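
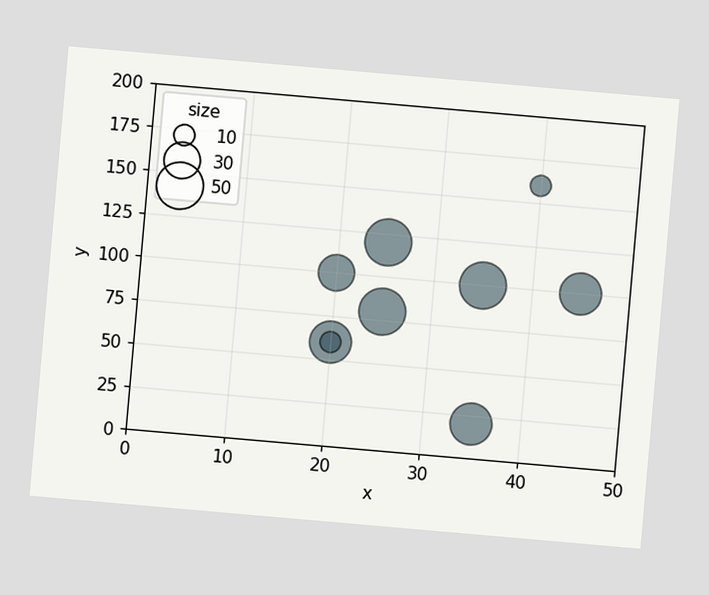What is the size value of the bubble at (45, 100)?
40

The chart is tilted about 5° clockwise. Matching the bubble at (45, 100) against the size legend gives 40.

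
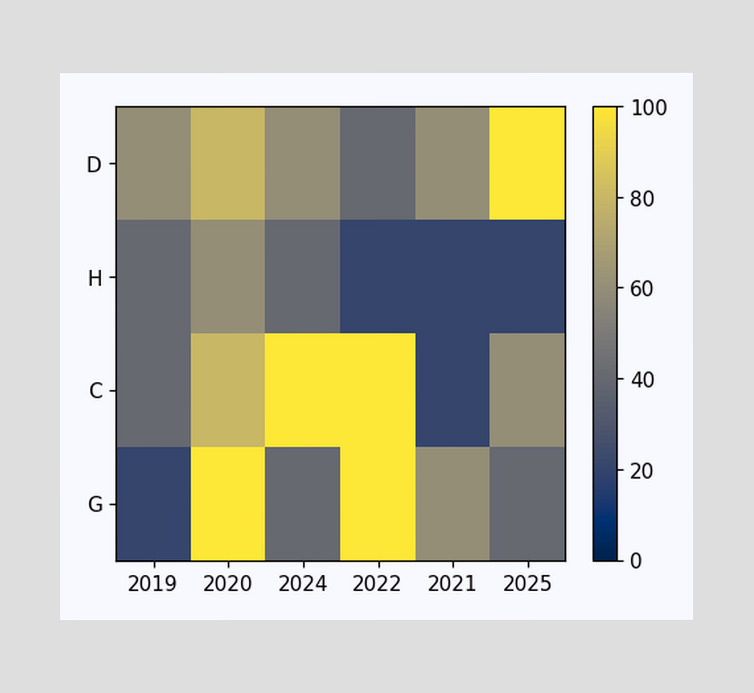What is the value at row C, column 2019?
40

Matching cell (C, 2019) against the colorbar gives 40.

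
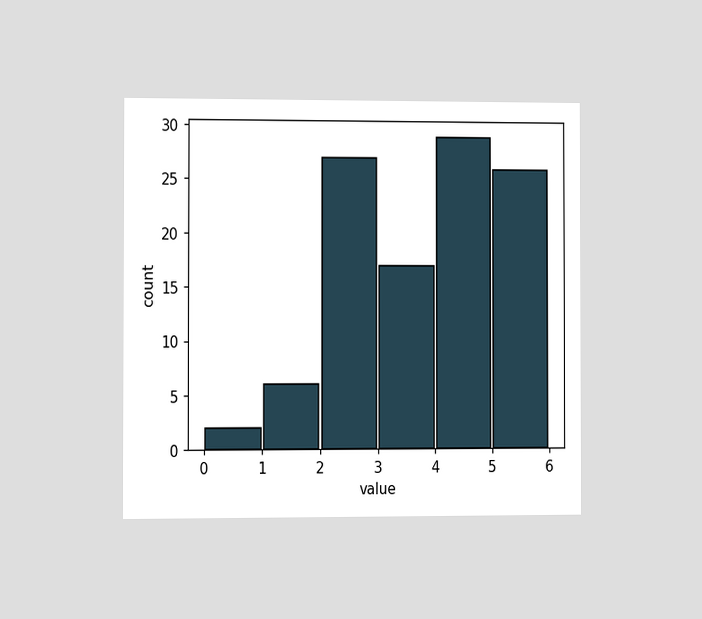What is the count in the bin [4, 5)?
29

The chart is viewed at a slight angle. The [4, 5) bin has height 29.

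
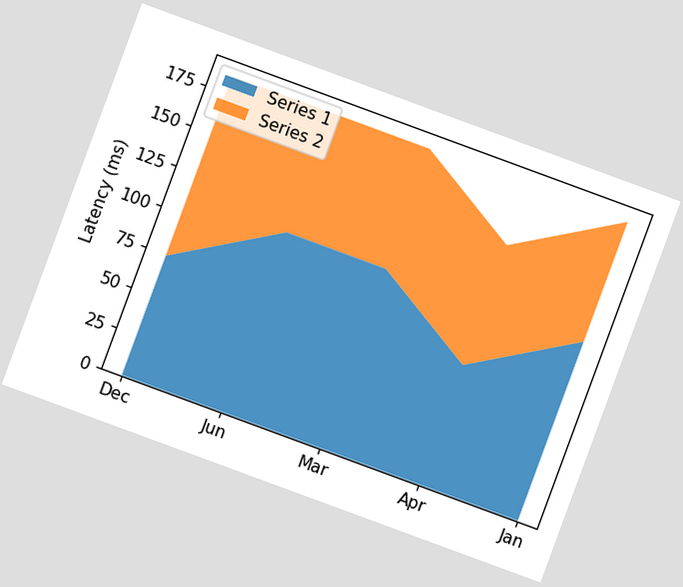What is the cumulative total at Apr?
The chart is tilted about 20° clockwise. The stacked total at Apr reaches 148ms.

148ms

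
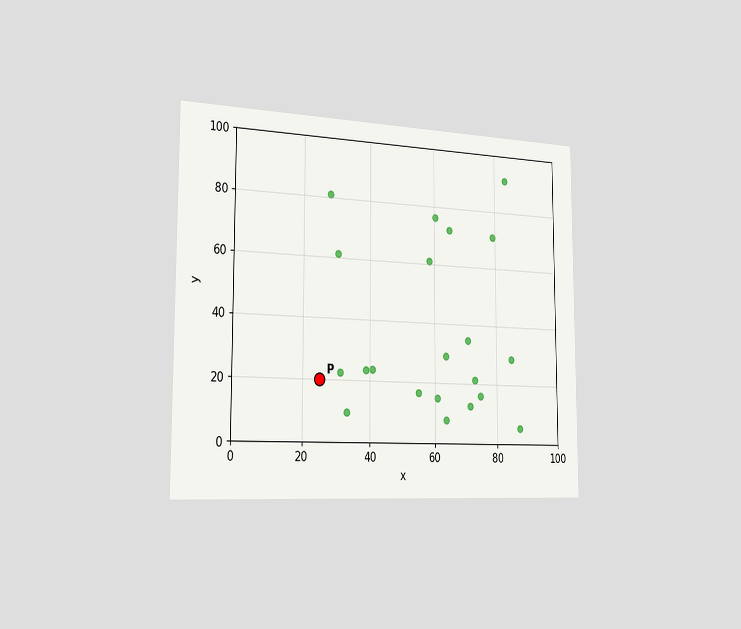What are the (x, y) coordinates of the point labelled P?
(25, 20)

The chart is viewed slightly from the left. Following the gridlines from P to each axis, P sits at (25, 20).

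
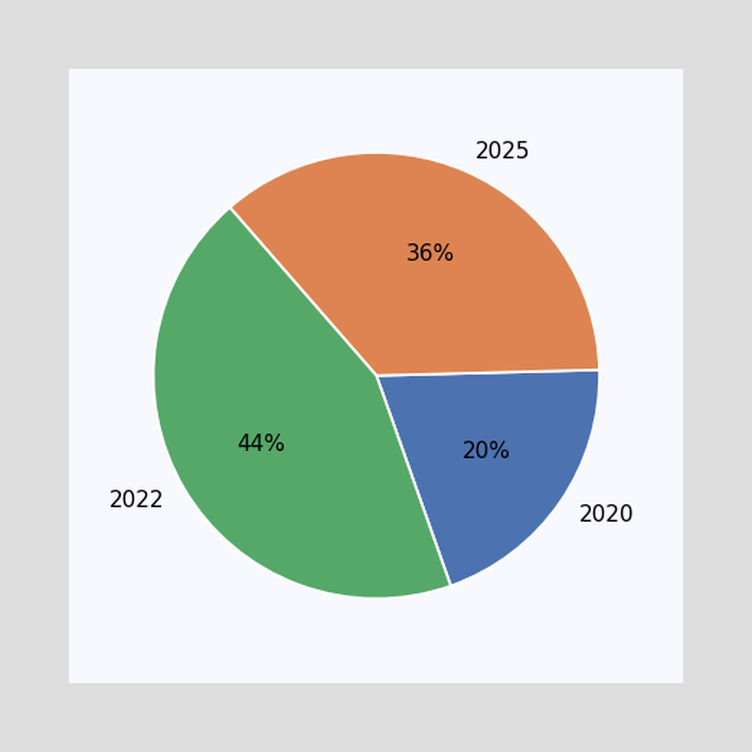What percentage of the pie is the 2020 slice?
The 2020 slice takes up 20% of the pie.

20%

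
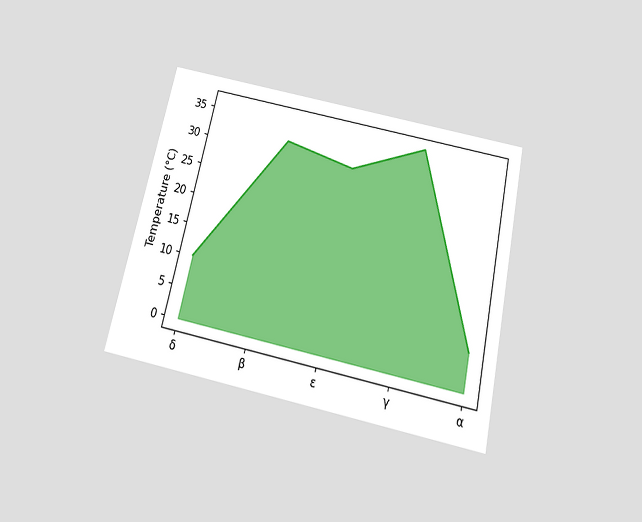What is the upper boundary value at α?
The chart is tilted about 12° clockwise and viewed slightly from below. At α the upper boundary is at 6°C.

6°C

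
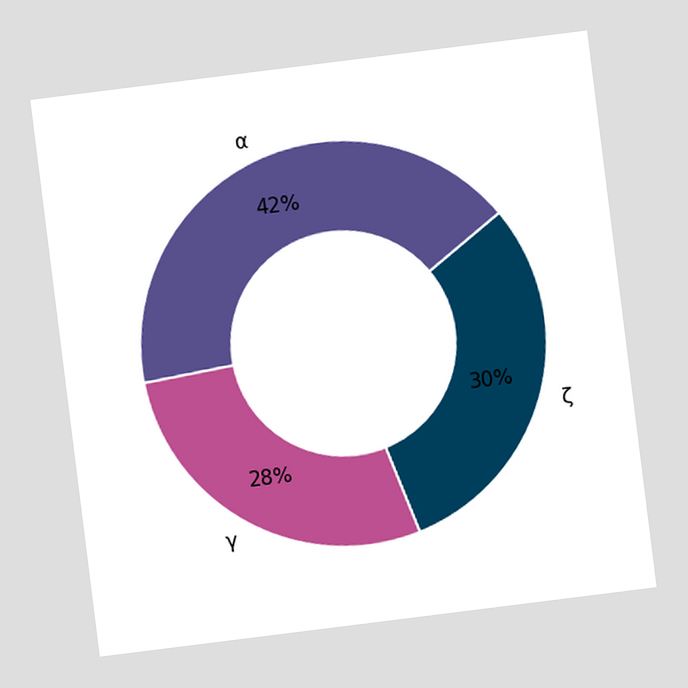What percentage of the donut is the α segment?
42%

The chart is tilted about 7° counter-clockwise. The α segment takes up 42% of the ring.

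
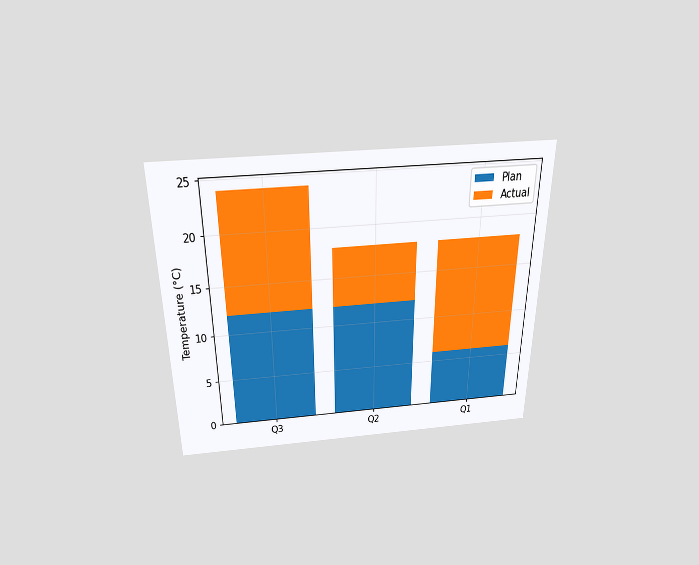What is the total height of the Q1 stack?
18°C

The chart is viewed slightly from above. The Q1 stack's top reaches 18°C on the y-axis.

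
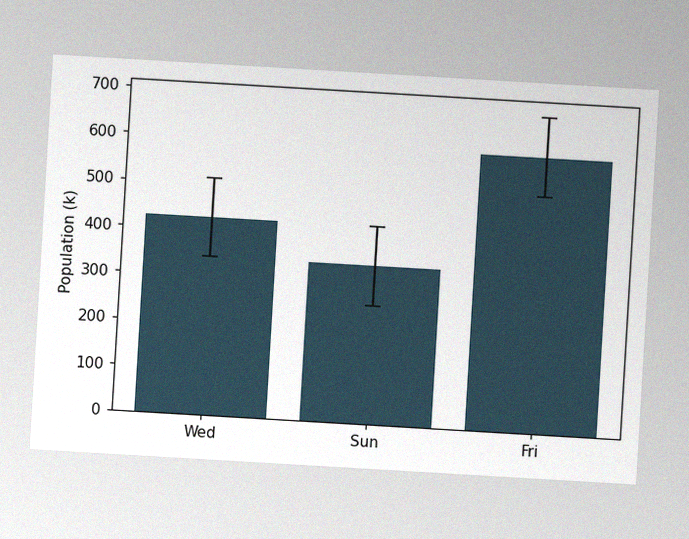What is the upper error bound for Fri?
680k

The chart is tilted about 3° clockwise, with some photo noise. The Fri bar's upper whisker reaches 680k.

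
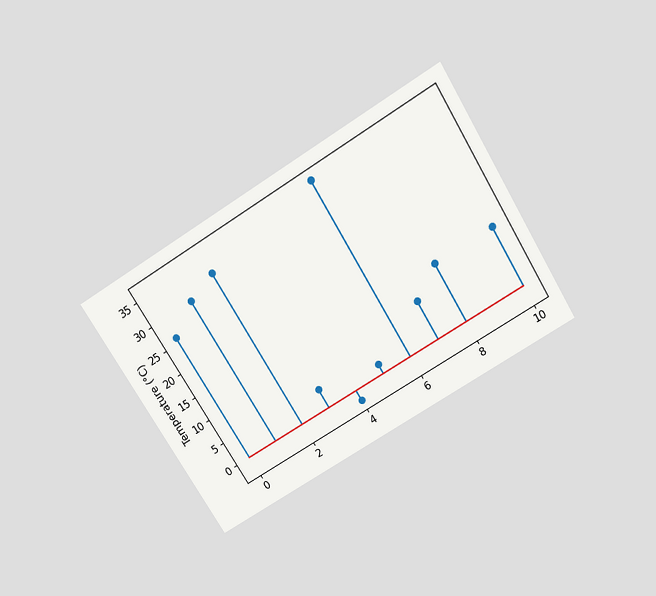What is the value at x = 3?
4°C

The chart is tilted about 32° counter-clockwise and viewed slightly from above. The stem at x=3 reaches 4°C.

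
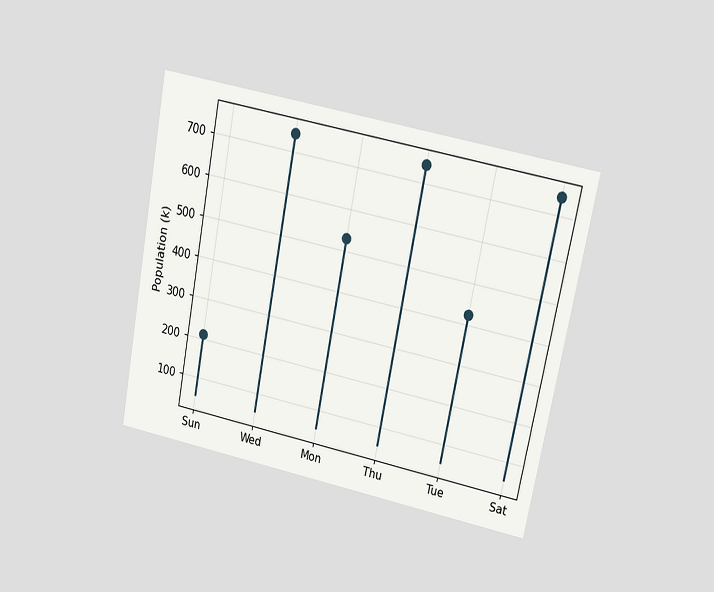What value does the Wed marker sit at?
The chart is tilted about 11° clockwise and viewed at a slight angle. The Wed marker sits at 742k.

742k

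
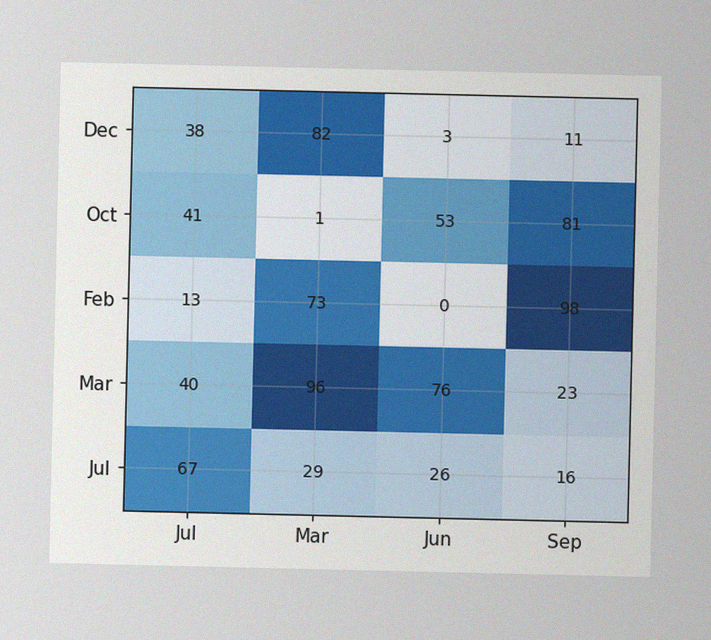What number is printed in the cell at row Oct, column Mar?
1

The image has some photo noise and uneven lighting. The (Oct, Mar) cell reads 1.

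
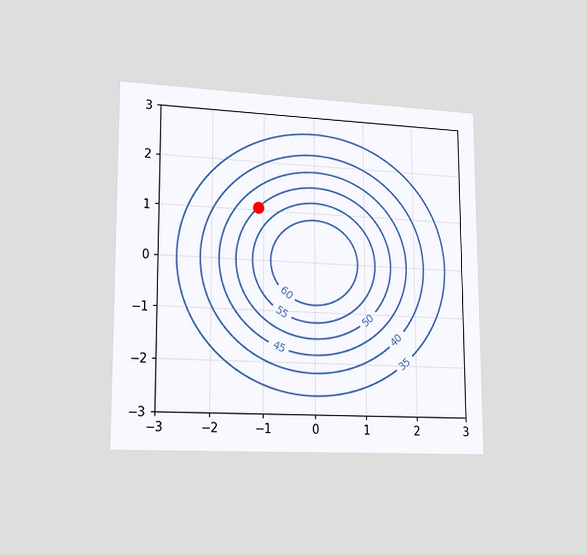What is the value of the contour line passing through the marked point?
50

The chart is viewed slightly from the left. The marked point sits on the contour labelled 50.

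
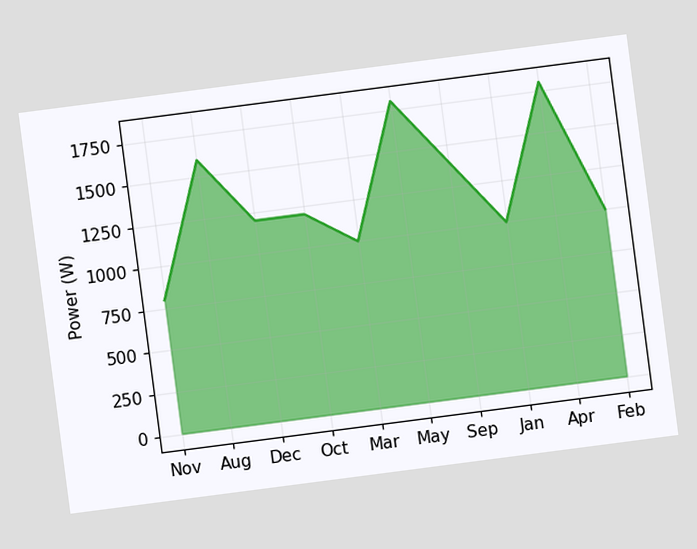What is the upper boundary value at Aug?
The chart is tilted about 7° counter-clockwise. At Aug the upper boundary is at 1600W.

1600W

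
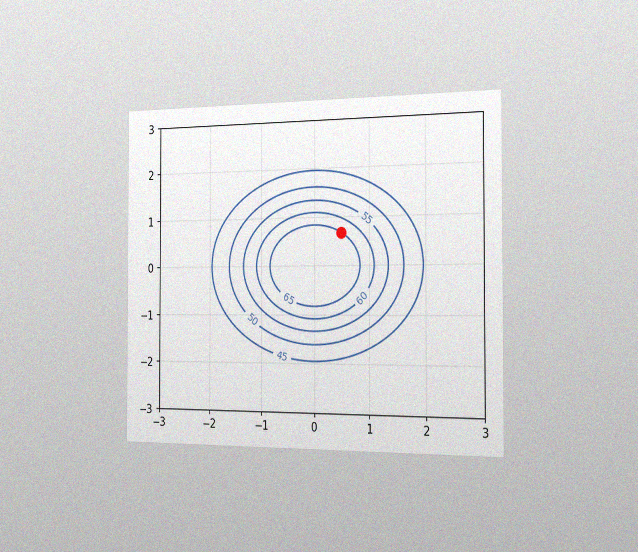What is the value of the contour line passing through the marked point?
The chart is viewed slightly from the right, with some photo noise. The marked point sits on the contour labelled 65.

65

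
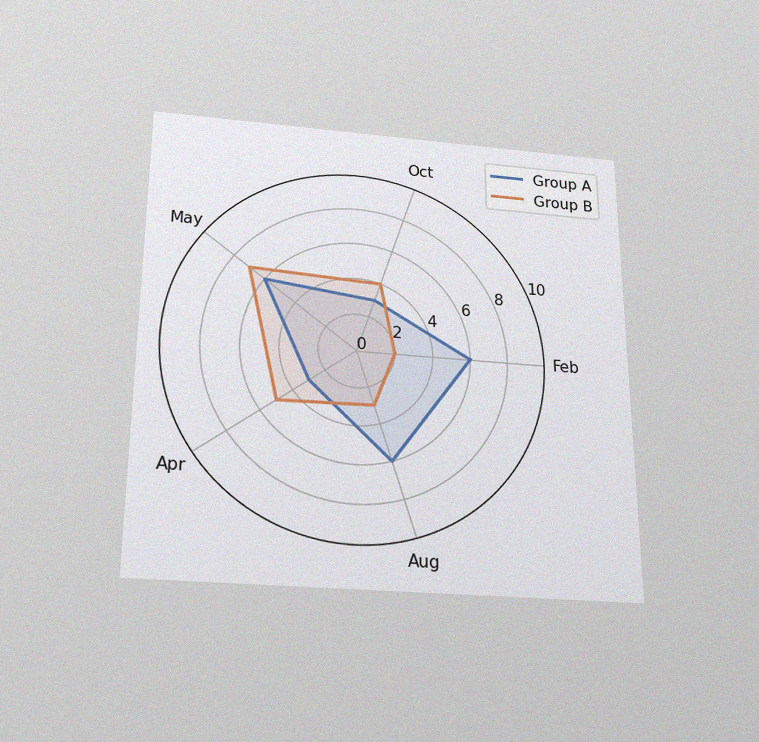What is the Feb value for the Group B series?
2

The chart is viewed slightly from below, with some photo noise. On the Feb axis, Group B reaches 2.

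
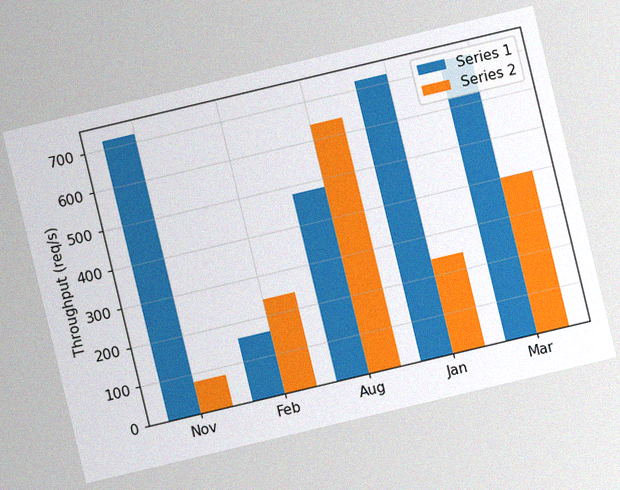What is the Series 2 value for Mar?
400req/s

The chart is tilted about 13° counter-clockwise, with some photo noise. The Series 2 bar at Mar reaches 400req/s on the y-axis.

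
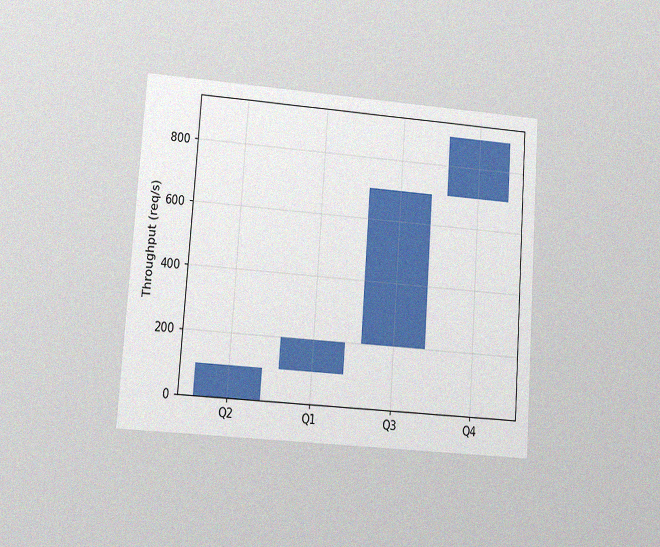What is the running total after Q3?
The chart is tilted about 4° clockwise and viewed at a slight angle, with some photo noise. After Q3 the running total reaches 700req/s.

700req/s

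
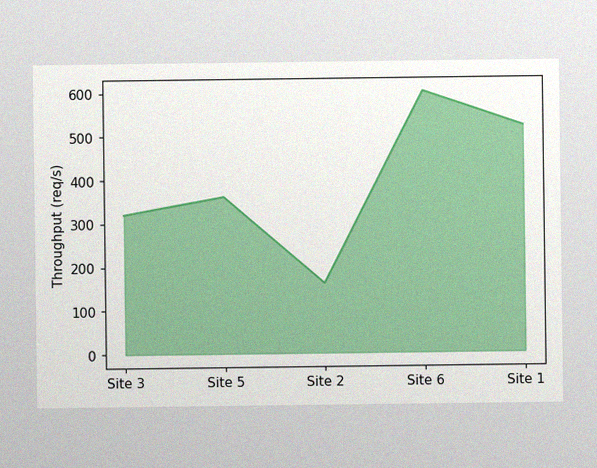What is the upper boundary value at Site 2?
160req/s

The image has some photo noise and uneven lighting. At Site 2 the upper boundary is at 160req/s.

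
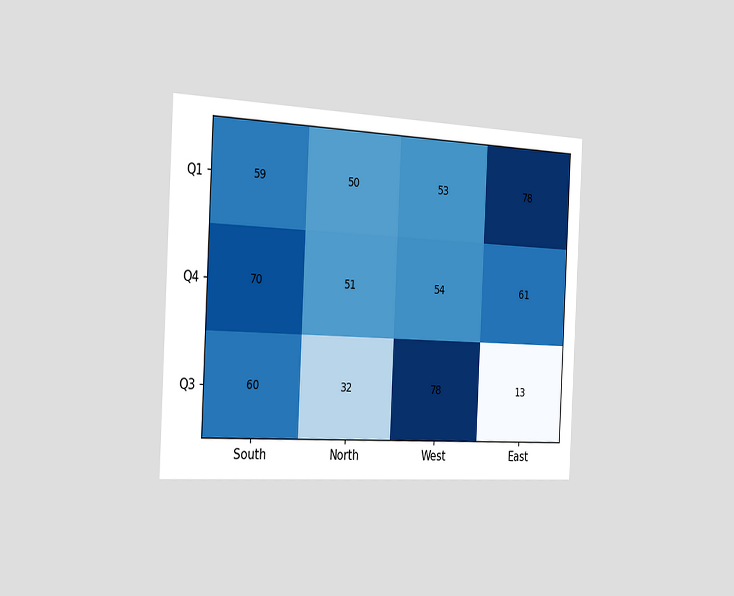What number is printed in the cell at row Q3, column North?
32

The chart is tilted about 3° clockwise and viewed slightly from the left. The (Q3, North) cell reads 32.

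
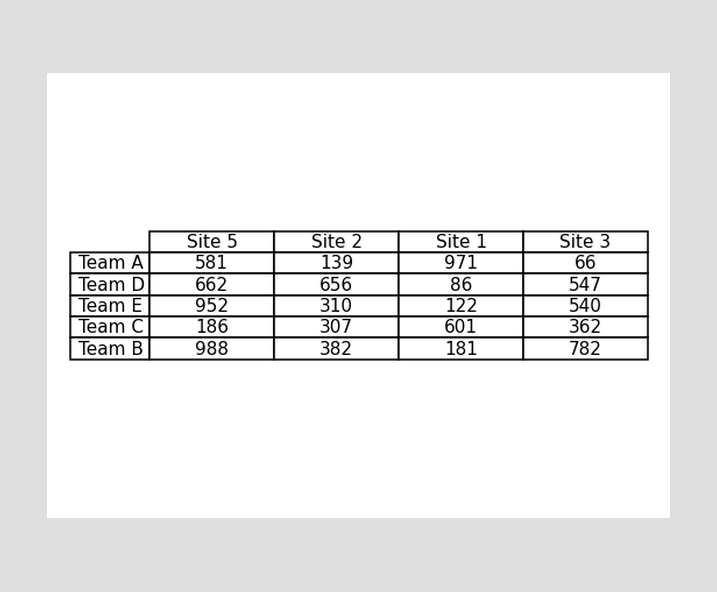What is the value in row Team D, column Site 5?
662

The (Team D, Site 5) cell reads 662.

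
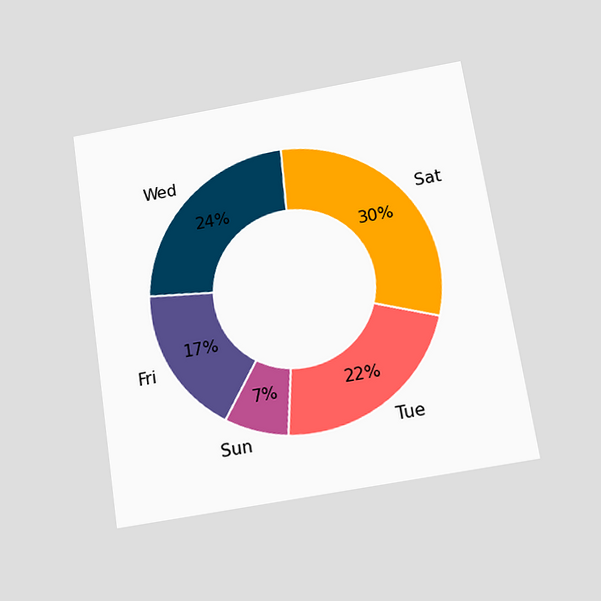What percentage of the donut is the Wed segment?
The chart is tilted about 9° counter-clockwise and viewed slightly from below. The Wed segment takes up 24% of the ring.

24%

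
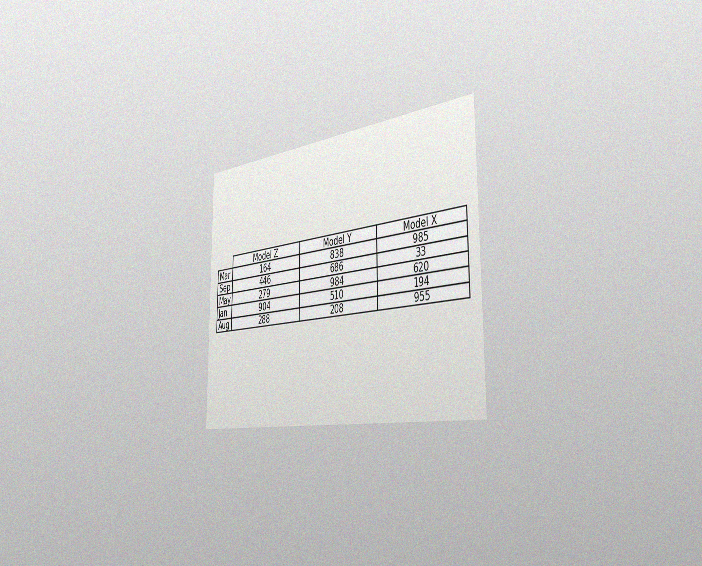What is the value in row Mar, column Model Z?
164

The chart is viewed slightly from the right, with some photo noise. The (Mar, Model Z) cell reads 164.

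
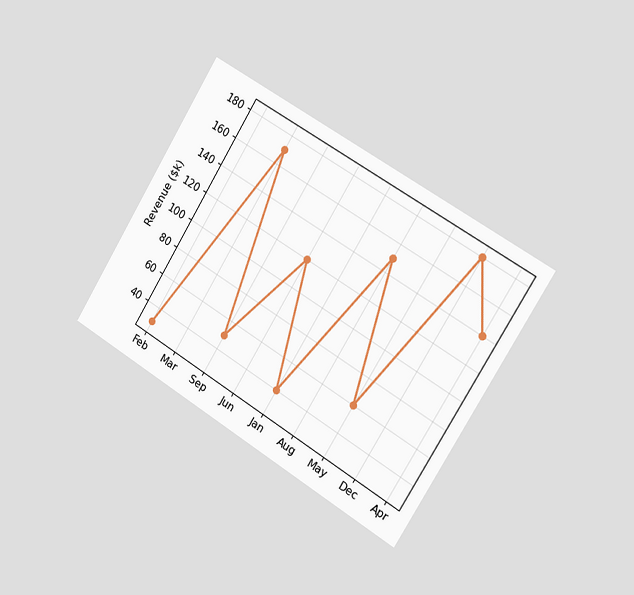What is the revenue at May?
$60k

The chart is tilted about 31° clockwise and viewed slightly from the right. At May, the line is at $60k.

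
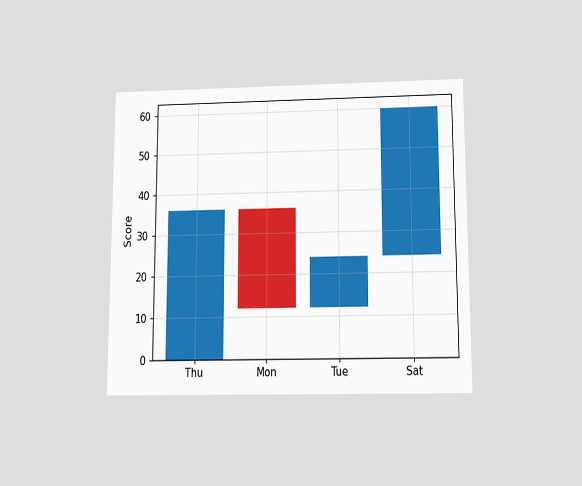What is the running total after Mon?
12

The chart is viewed slightly from below. After Mon the running total reaches 12.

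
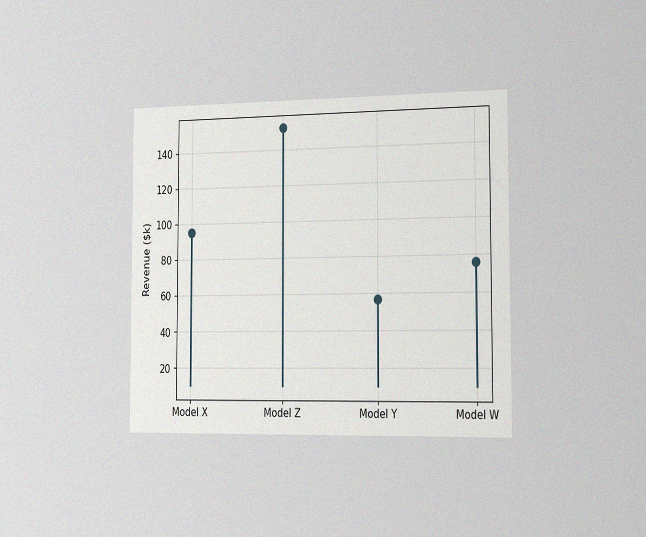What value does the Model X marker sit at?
$95k

The chart is viewed slightly from the right, with some photo noise. The Model X marker sits at $95k.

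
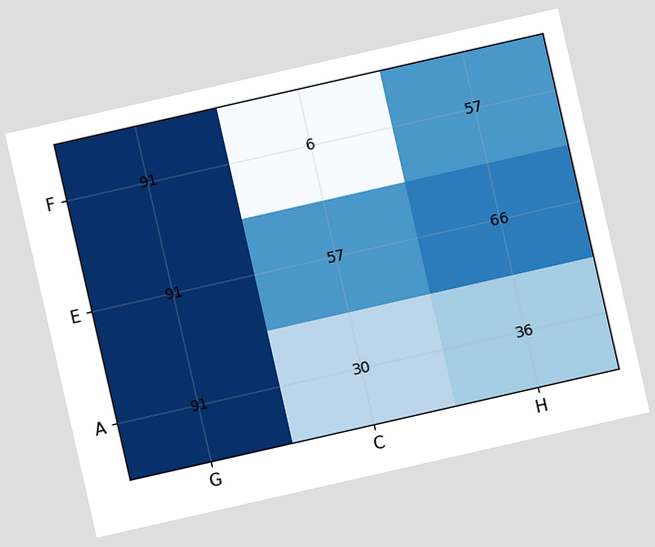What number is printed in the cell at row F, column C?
The chart is tilted about 13° counter-clockwise. The (F, C) cell reads 6.

6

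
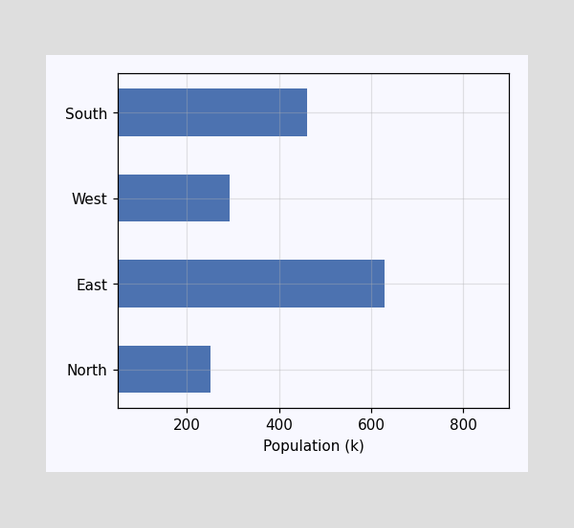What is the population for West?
294k

Reading along the chart's x-axis, the West bar reaches 294k.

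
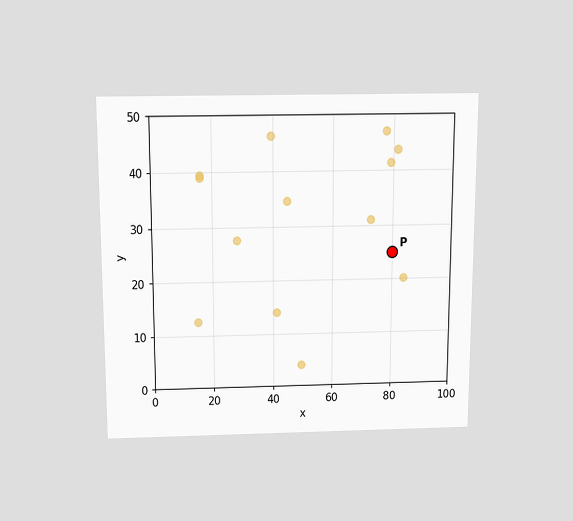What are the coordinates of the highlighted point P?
The chart is viewed slightly from above. Following the gridlines from P to each axis, P sits at (80, 25).

(80, 25)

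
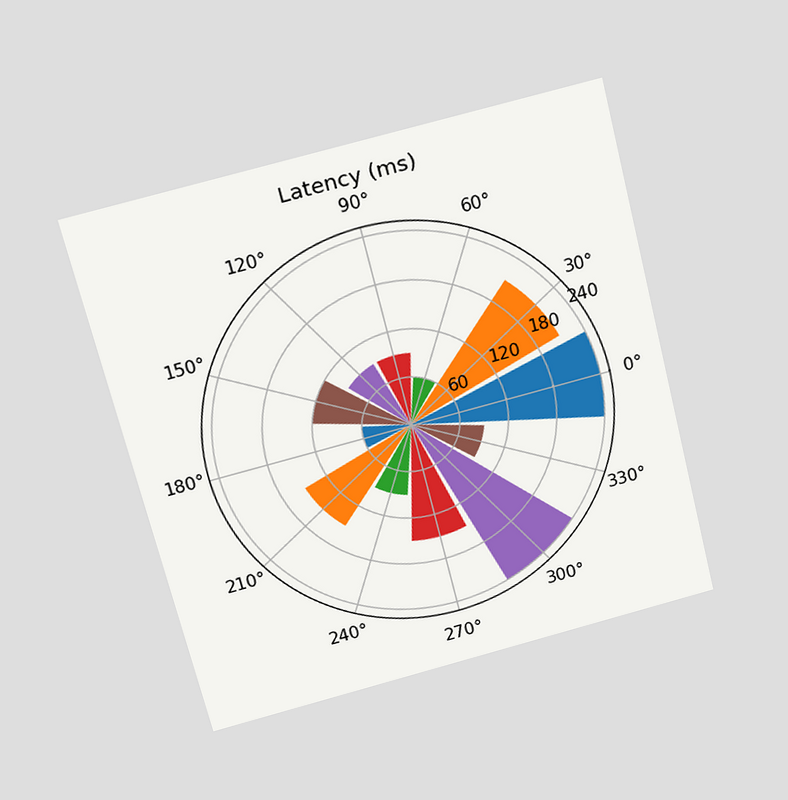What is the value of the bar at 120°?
The chart is tilted about 14° counter-clockwise and viewed slightly from above. The bar at 120° reaches 90ms on the radial axis.

90ms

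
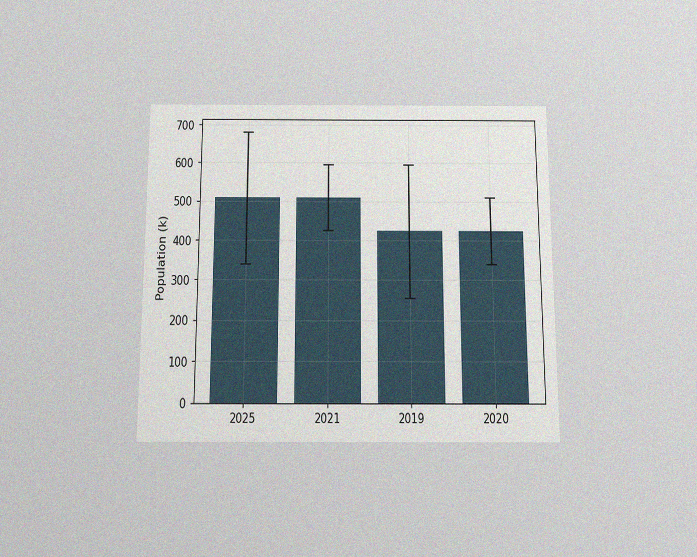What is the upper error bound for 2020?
510k

The chart is viewed slightly from below, with some photo noise. The 2020 bar's upper whisker reaches 510k.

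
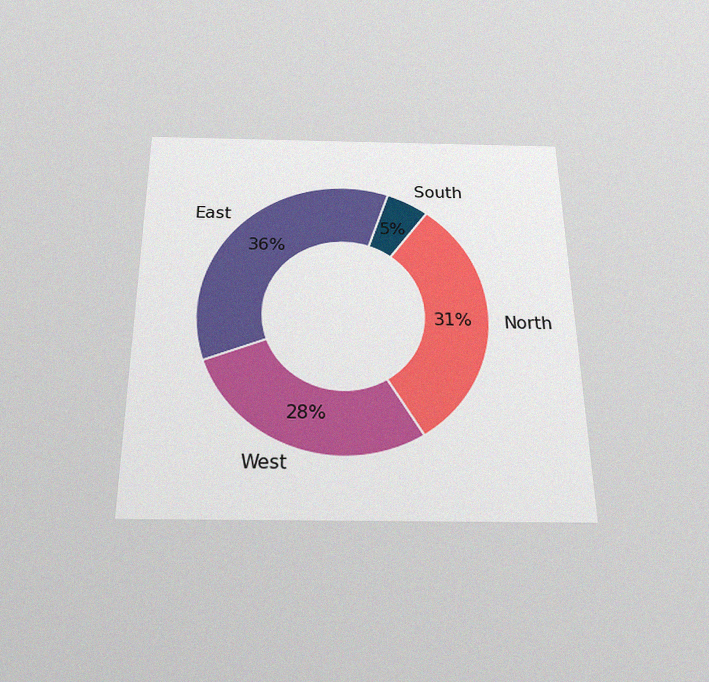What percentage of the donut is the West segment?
28%

The chart is viewed slightly from below, with some photo noise. The West segment takes up 28% of the ring.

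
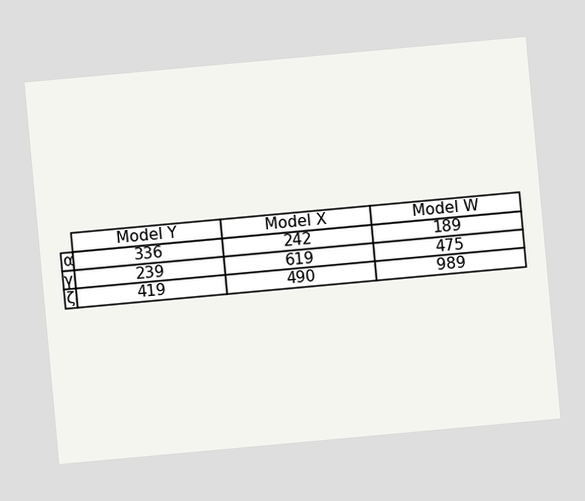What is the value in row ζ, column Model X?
490

The chart is tilted about 5° counter-clockwise. The (ζ, Model X) cell reads 490.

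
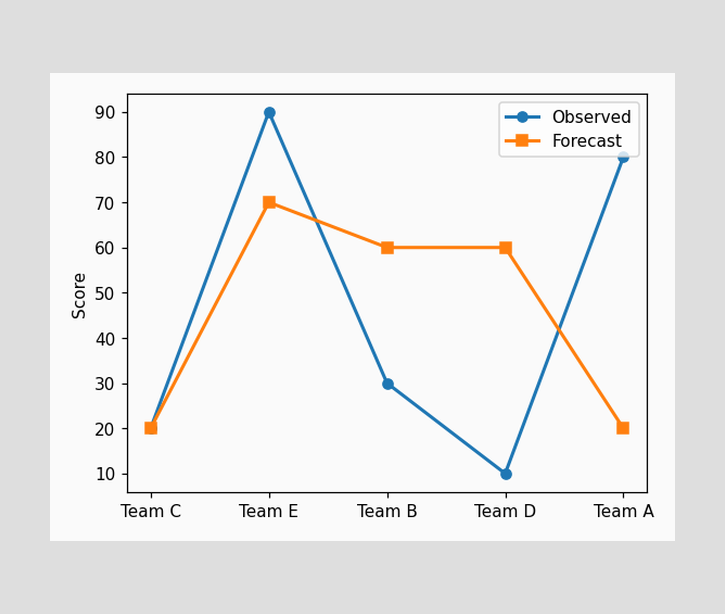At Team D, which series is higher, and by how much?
Forecast, by 50

At Team D, Forecast sits above the other line by 50.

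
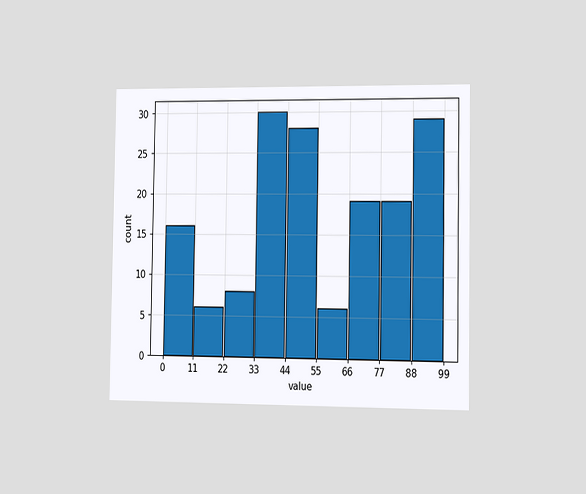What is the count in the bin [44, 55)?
28

The chart is viewed slightly from the right. The [44, 55) bin has height 28.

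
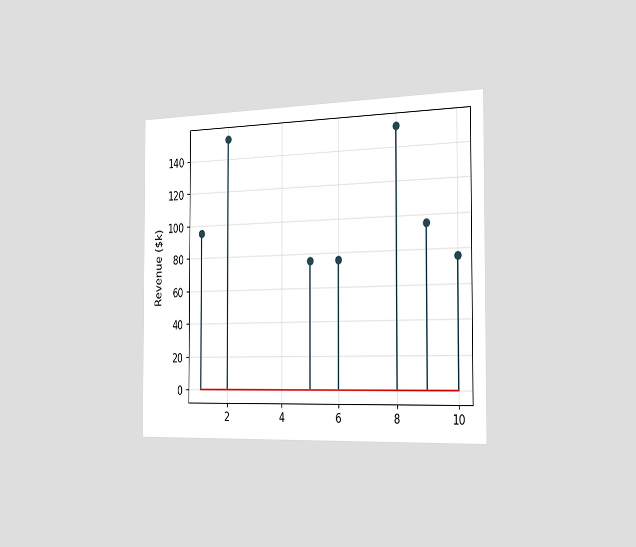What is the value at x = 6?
$76k

The chart is viewed slightly from the right. The stem at x=6 reaches $76k.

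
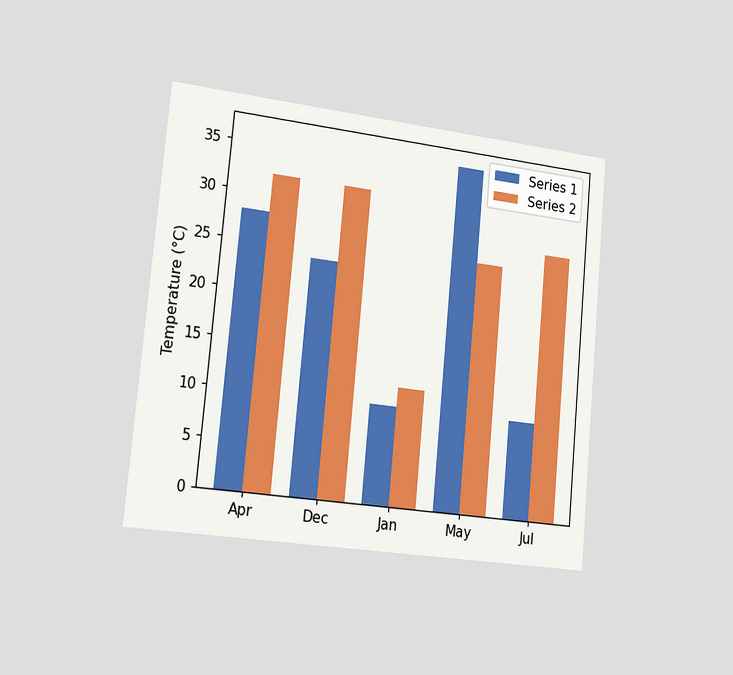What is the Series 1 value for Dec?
The chart is tilted about 5° clockwise and viewed slightly from the left. The Series 1 bar at Dec reaches 24°C on the y-axis.

24°C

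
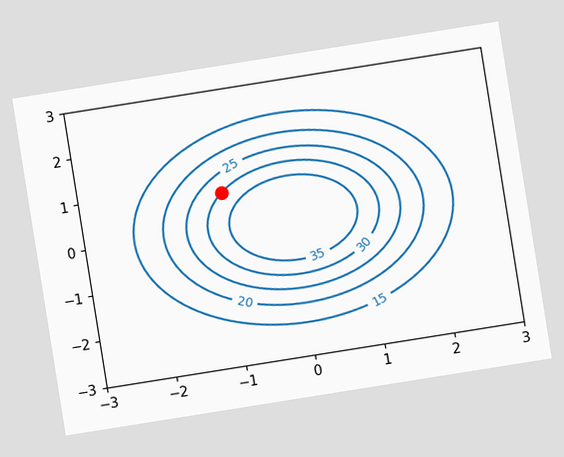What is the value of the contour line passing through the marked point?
30

The chart is tilted about 9° counter-clockwise. The marked point sits on the contour labelled 30.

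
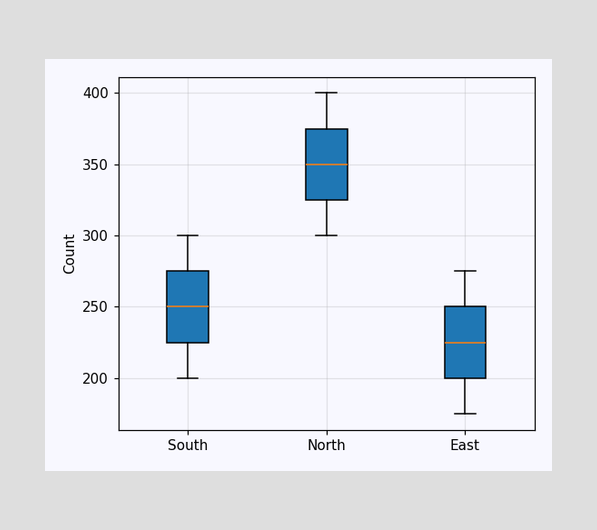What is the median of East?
225

The median line in the East box sits at 225.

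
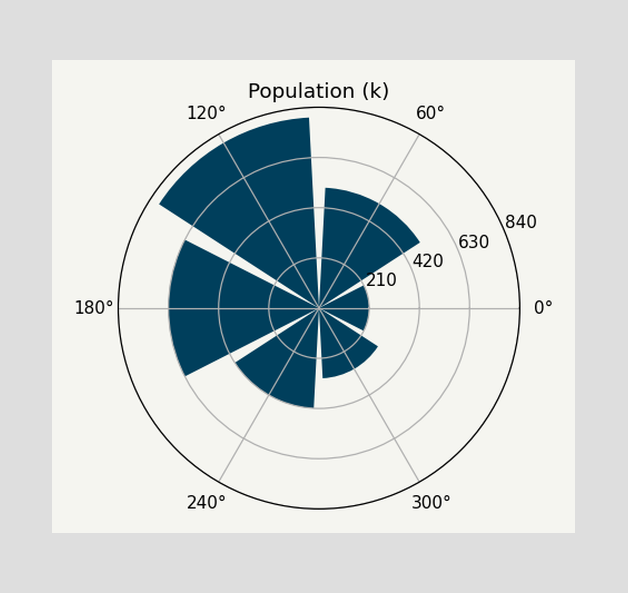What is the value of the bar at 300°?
The bar at 300° reaches 294k on the radial axis.

294k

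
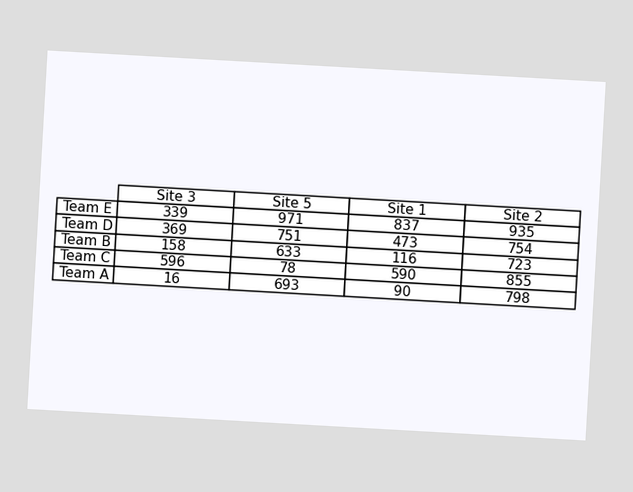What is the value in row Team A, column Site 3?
16

The chart is tilted about 3° clockwise. The (Team A, Site 3) cell reads 16.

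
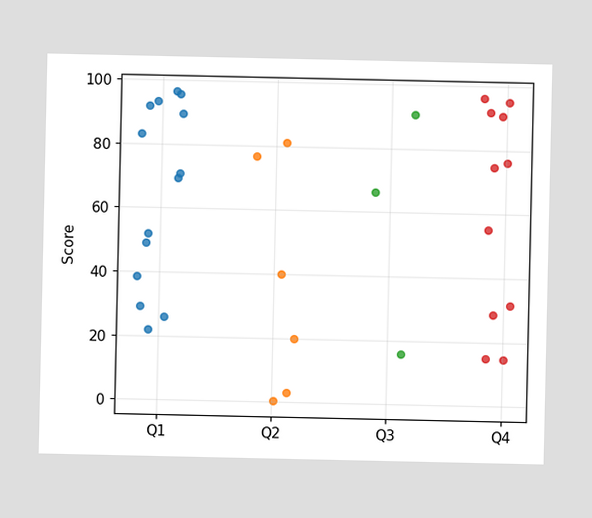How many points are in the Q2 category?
Counting the markers in the Q2 column gives 6.

6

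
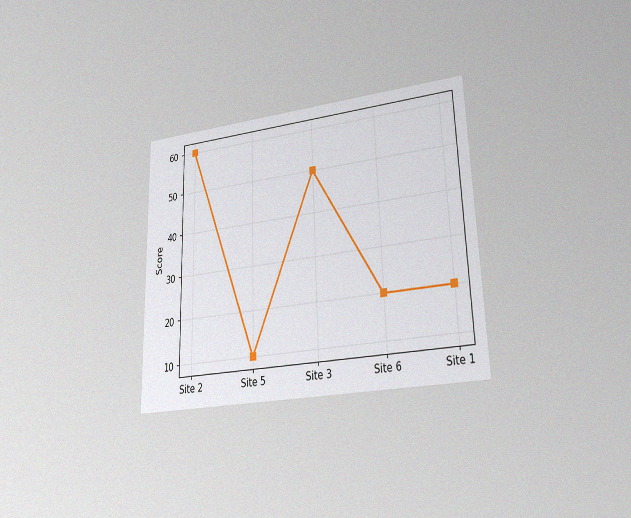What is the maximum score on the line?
The chart is viewed at a slight angle, with some photo noise. The highest point is at Site 2, and reading across to the y-axis gives 60.

60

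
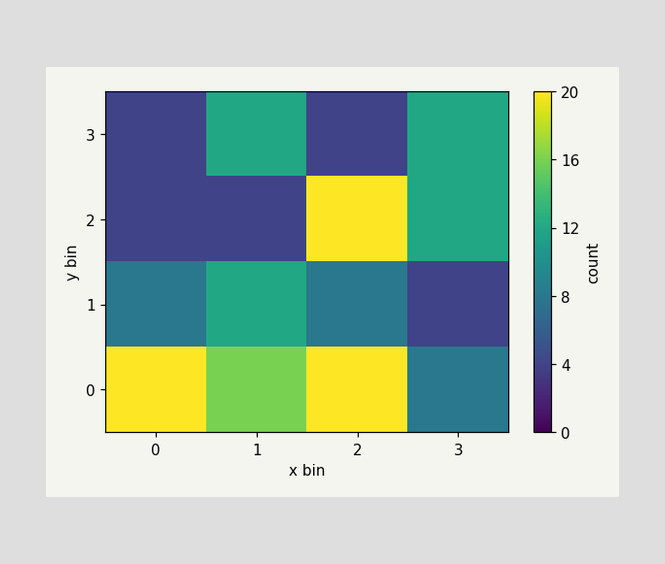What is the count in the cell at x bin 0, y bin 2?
4

Matching the cell (0, 2) against the colorbar gives 4.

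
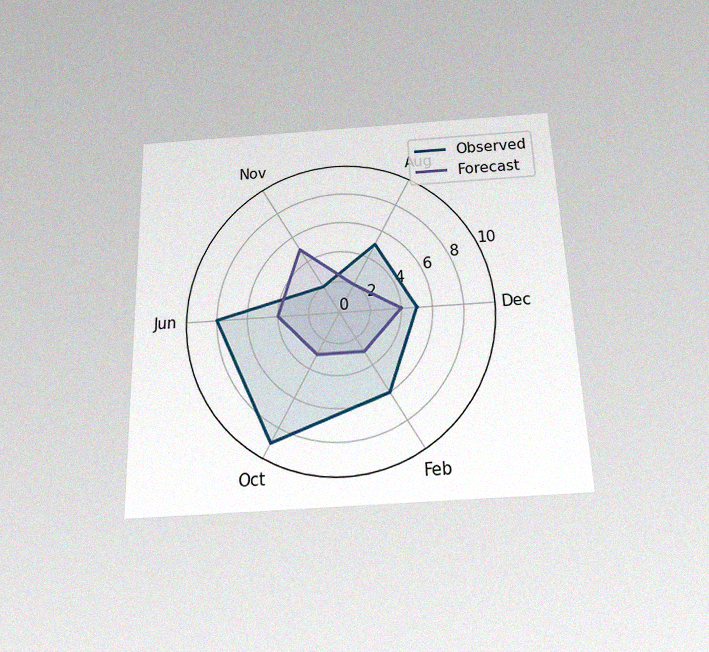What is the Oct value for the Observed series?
The chart is tilted about 2° counter-clockwise and viewed slightly from below, with some photo noise. On the Oct axis, Observed reaches 9.

9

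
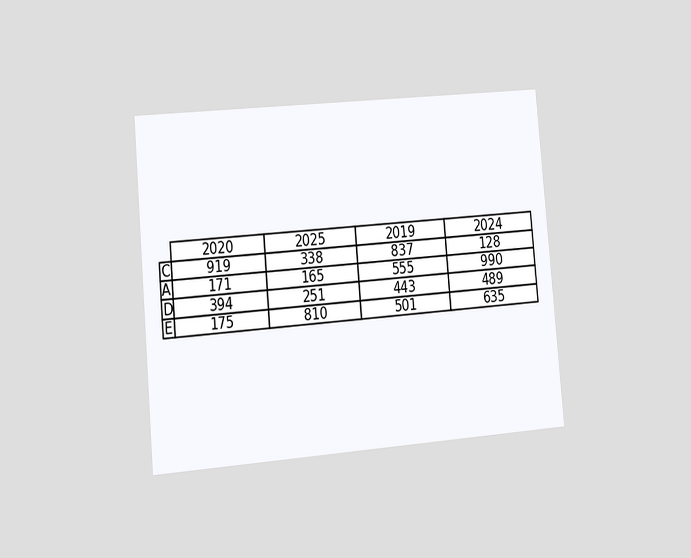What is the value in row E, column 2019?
The chart is tilted about 5° counter-clockwise and viewed slightly from the left. The (E, 2019) cell reads 501.

501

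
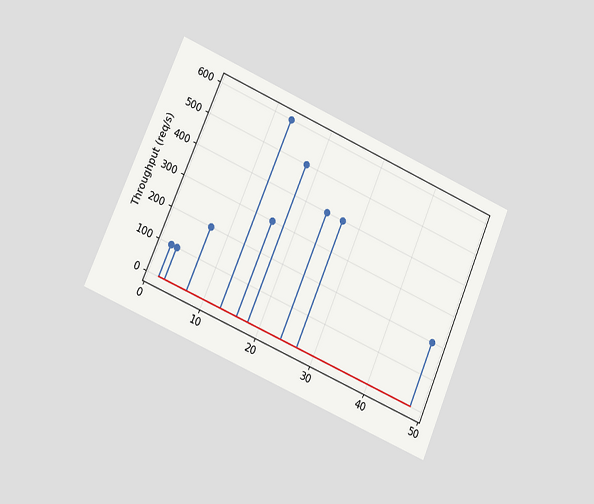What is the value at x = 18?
The chart is tilted about 23° clockwise and viewed at a slight angle. The stem at x=18 reaches 500req/s.

500req/s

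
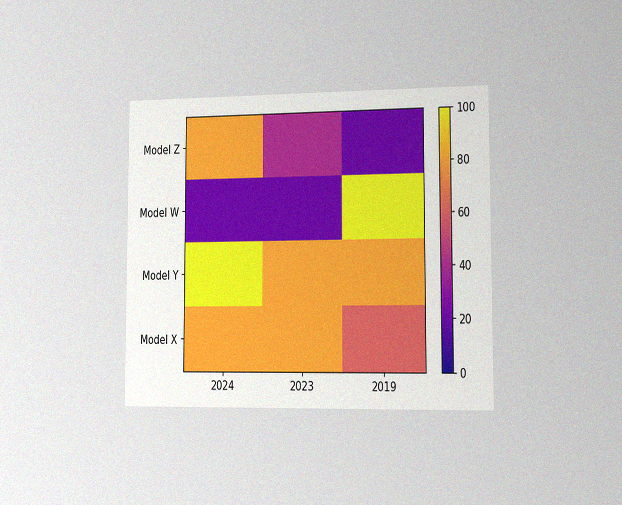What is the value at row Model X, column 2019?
The chart is viewed slightly from the right, with some photo noise. Matching cell (Model X, 2019) against the colorbar gives 60.

60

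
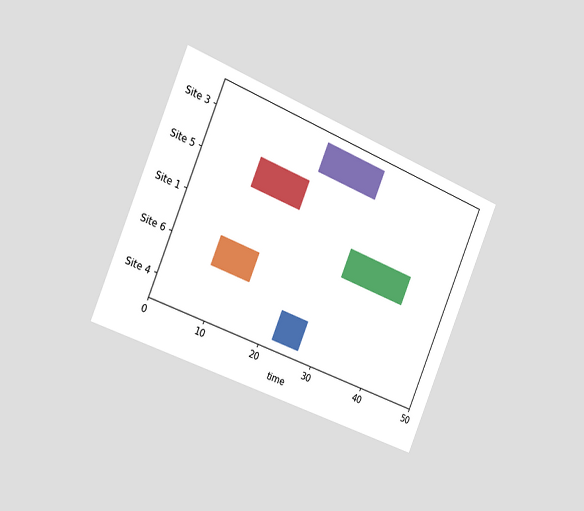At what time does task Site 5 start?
10

The chart is tilted about 22° clockwise and viewed slightly from the left. The Site 5 bar begins at t=10.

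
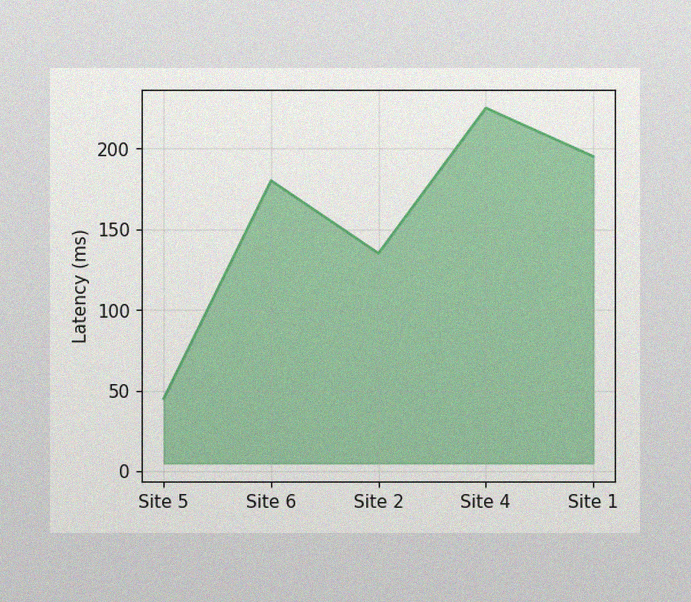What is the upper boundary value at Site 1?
195ms

The image has some photo noise and uneven lighting. At Site 1 the upper boundary is at 195ms.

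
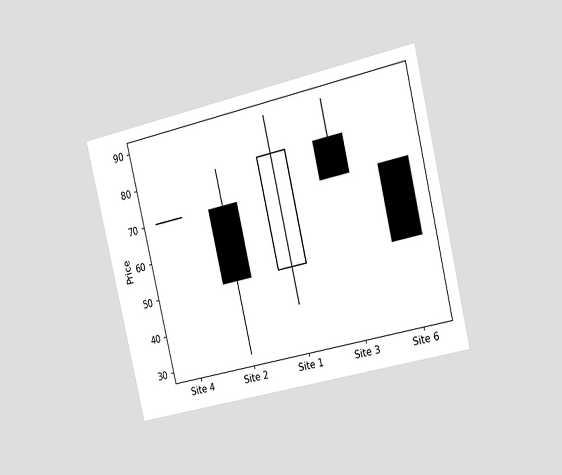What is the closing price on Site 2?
50

The chart is tilted about 13° counter-clockwise and viewed slightly from the right. The Site 2 candle closes at 50.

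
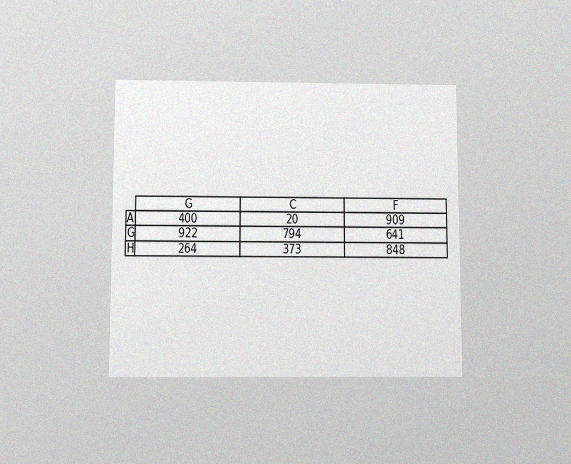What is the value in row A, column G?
400

The chart is viewed slightly from below, with some photo noise. The (A, G) cell reads 400.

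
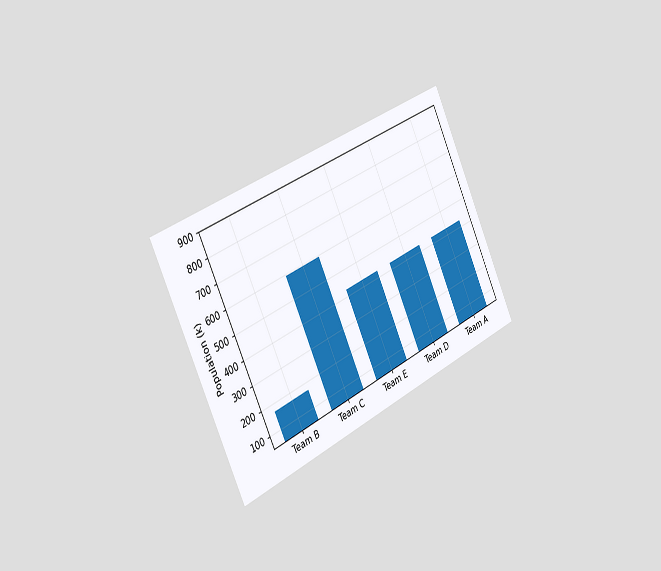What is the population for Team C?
The chart is tilted about 26° counter-clockwise and viewed slightly from the left. Reading along the chart's y-axis, the Team C bar reaches 595k.

595k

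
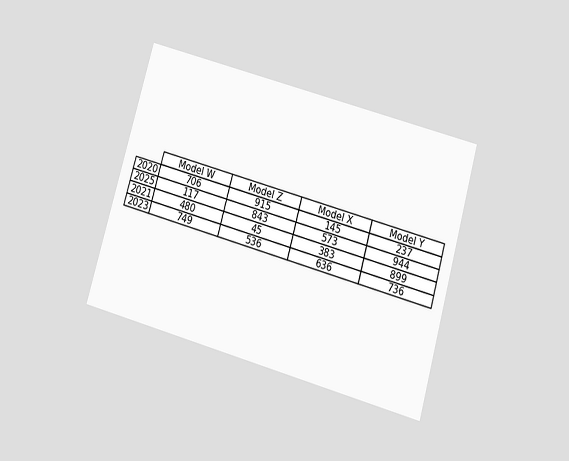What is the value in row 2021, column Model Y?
The chart is tilted about 16° clockwise and viewed slightly from below. The (2021, Model Y) cell reads 899.

899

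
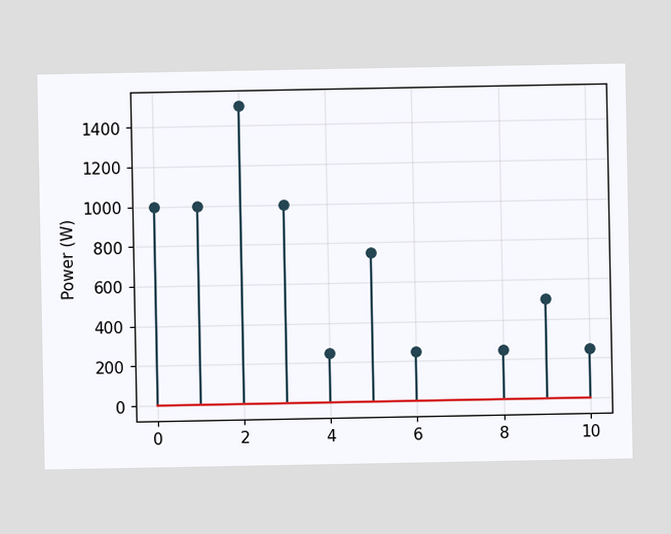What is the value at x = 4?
The stem at x=4 reaches 250W.

250W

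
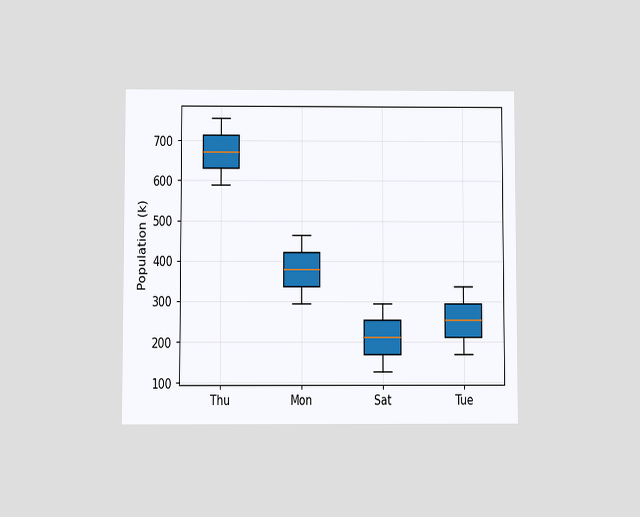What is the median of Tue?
252k

The chart is viewed slightly from below. The median line in the Tue box sits at 252k.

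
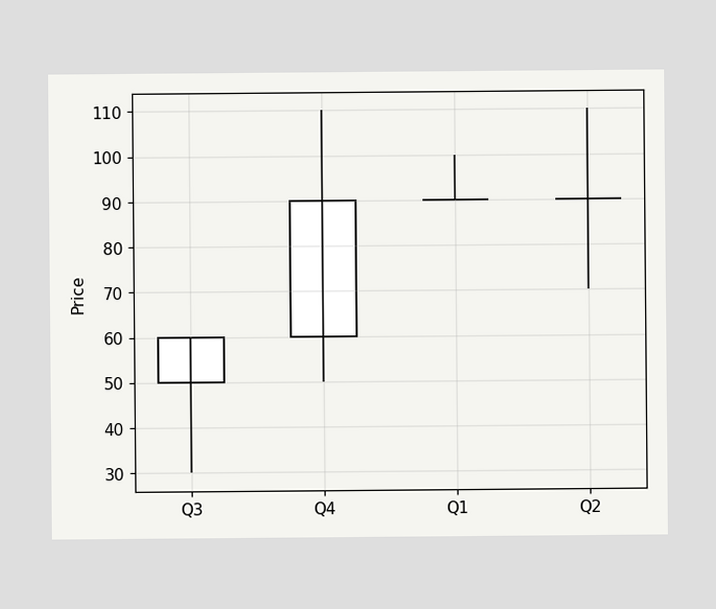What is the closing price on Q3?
60

The Q3 candle closes at 60.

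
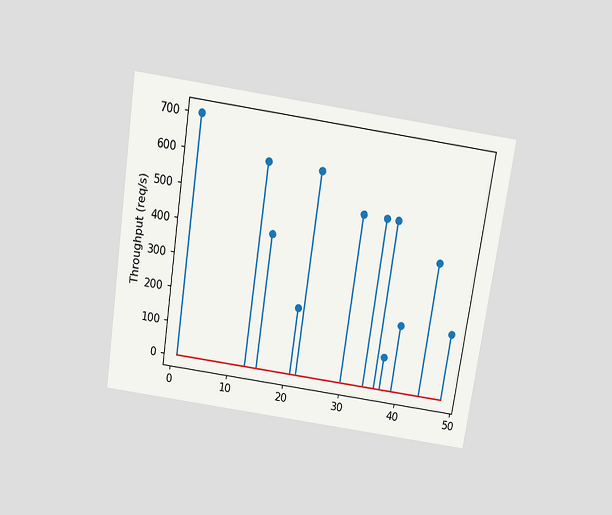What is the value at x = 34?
500req/s

The chart is tilted about 9° clockwise and viewed slightly from above. The stem at x=34 reaches 500req/s.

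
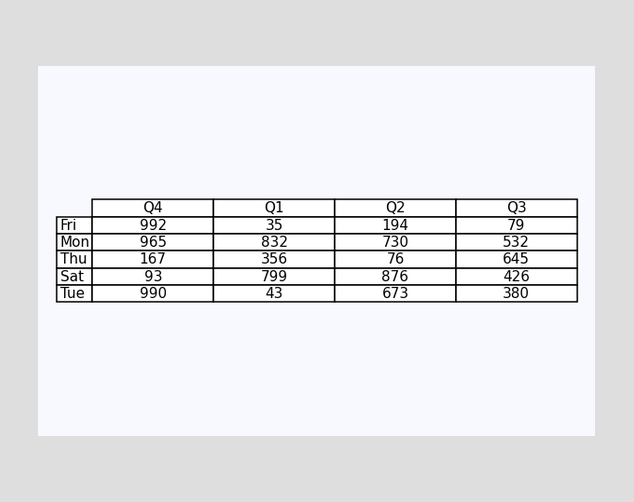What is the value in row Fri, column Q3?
79

The (Fri, Q3) cell reads 79.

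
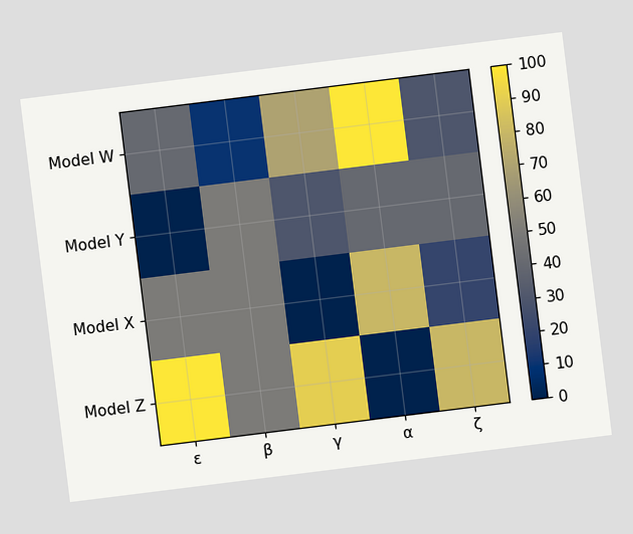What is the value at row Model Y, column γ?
30

The chart is tilted about 7° counter-clockwise. Matching cell (Model Y, γ) against the colorbar gives 30.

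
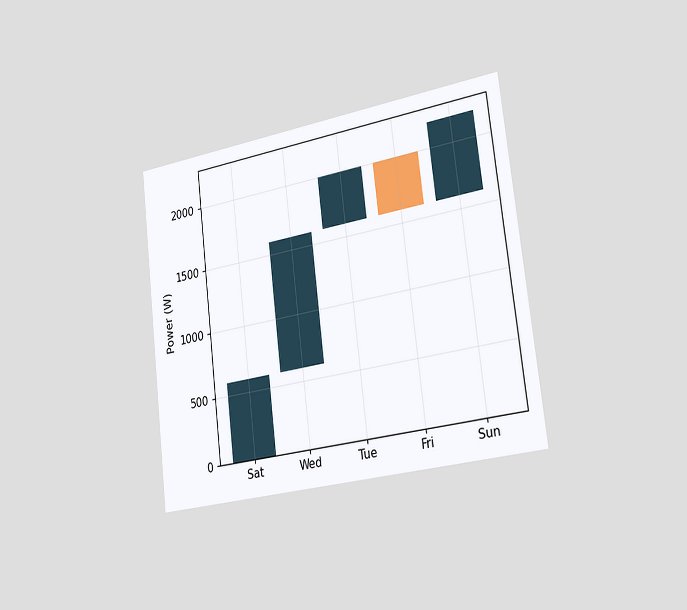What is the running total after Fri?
The chart is tilted about 7° counter-clockwise and viewed slightly from the right. After Fri the running total reaches 1600W.

1600W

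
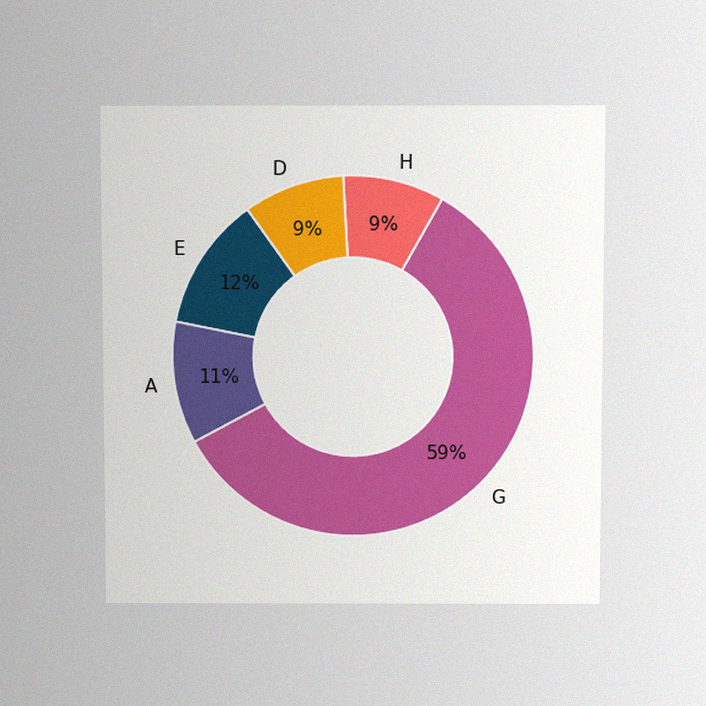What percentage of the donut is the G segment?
59%

The chart is viewed slightly from above, with some photo noise. The G segment takes up 59% of the ring.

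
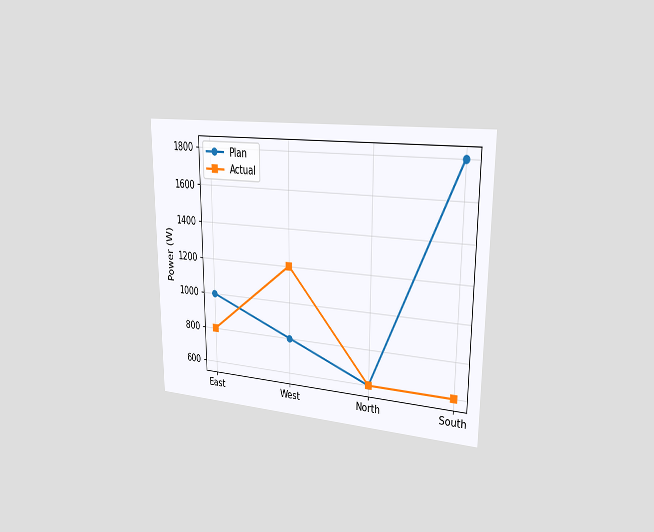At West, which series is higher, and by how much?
Actual, by 400W

The chart is viewed slightly from the right. At West, Actual sits above the other line by 400W.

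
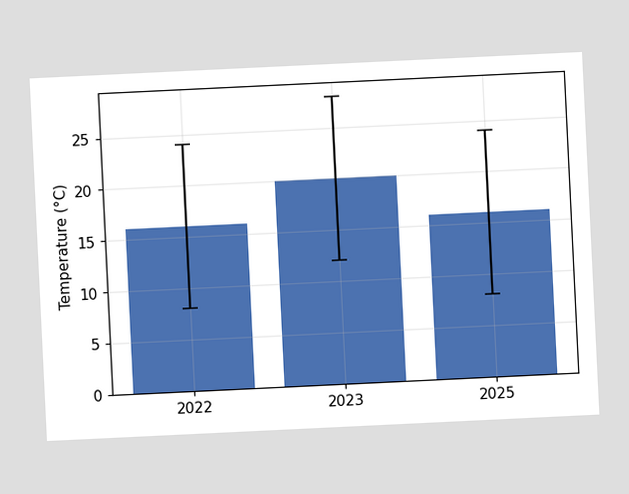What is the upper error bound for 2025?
24°C

The chart is tilted about 3° counter-clockwise. The 2025 bar's upper whisker reaches 24°C.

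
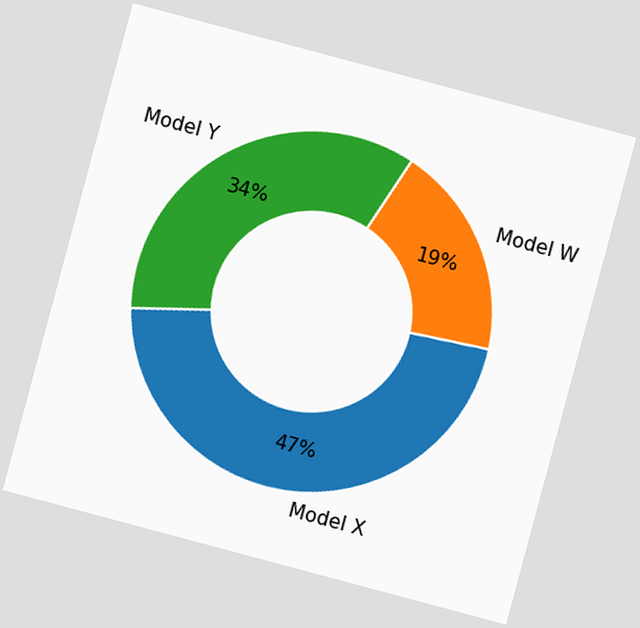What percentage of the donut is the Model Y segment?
34%

The chart is tilted about 15° clockwise. The Model Y segment takes up 34% of the ring.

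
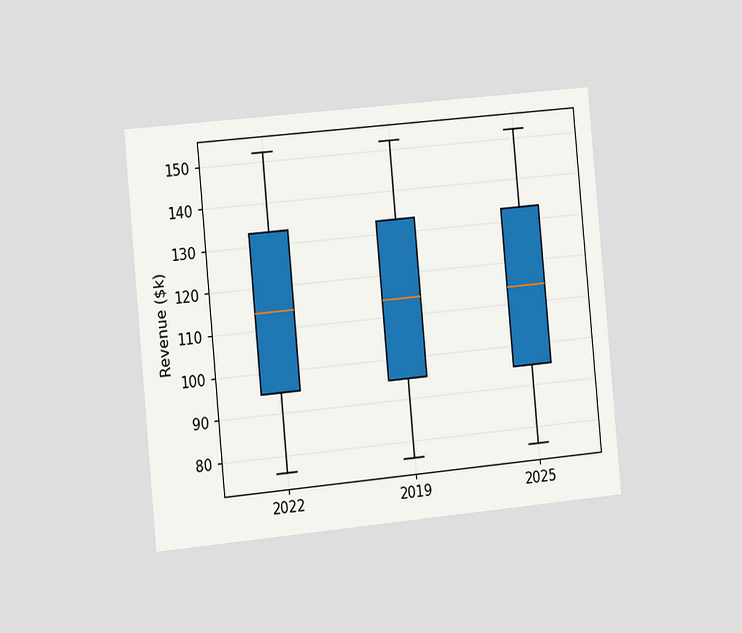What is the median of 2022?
$114k

The chart is tilted about 5° counter-clockwise and viewed slightly from the left. The median line in the 2022 box sits at $114k.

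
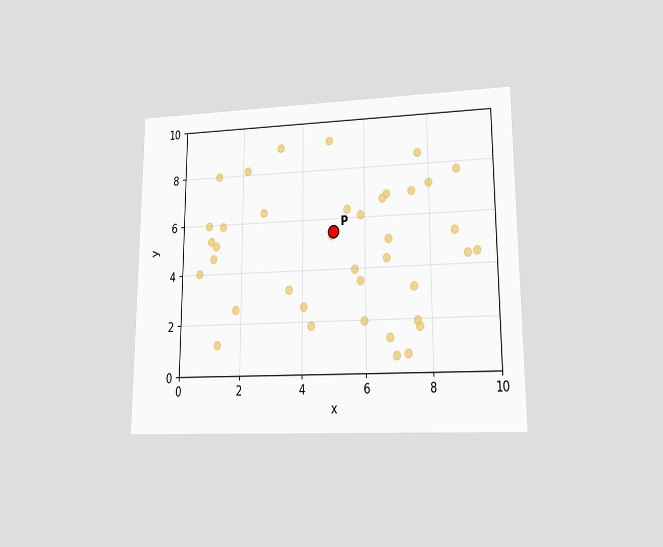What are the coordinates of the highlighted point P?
The chart is viewed at a slight angle. Following the gridlines from P to each axis, P sits at (5, 5.5).

(5, 5.5)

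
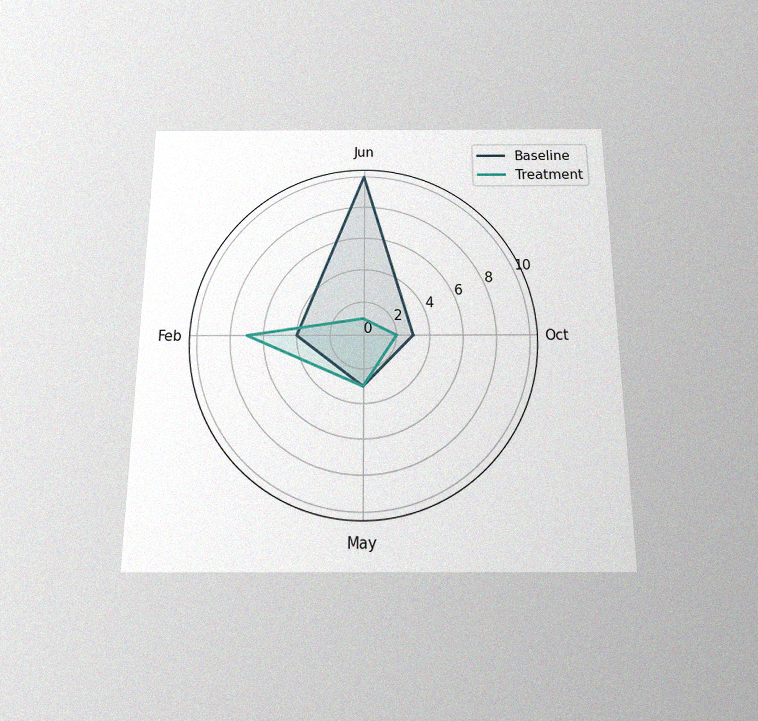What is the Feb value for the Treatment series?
7

The chart is viewed slightly from below, with some photo noise. On the Feb axis, Treatment reaches 7.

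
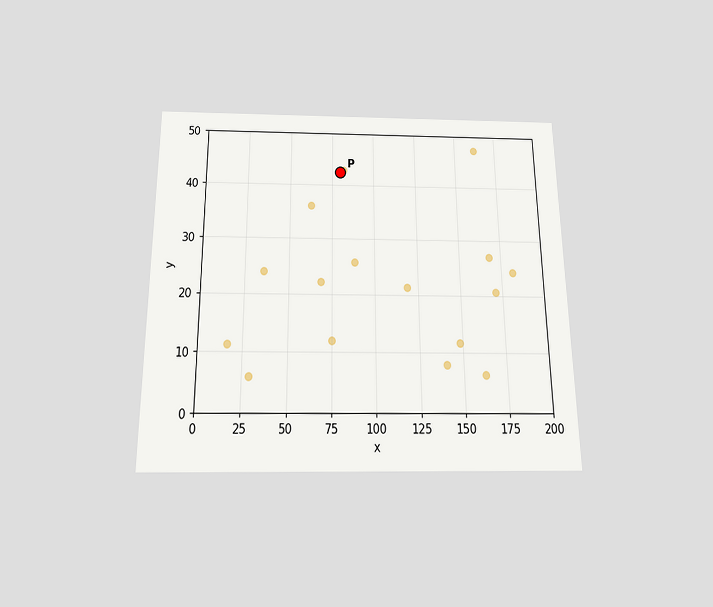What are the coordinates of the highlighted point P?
(80, 42.5)

The chart is viewed slightly from below. Following the gridlines from P to each axis, P sits at (80, 42.5).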